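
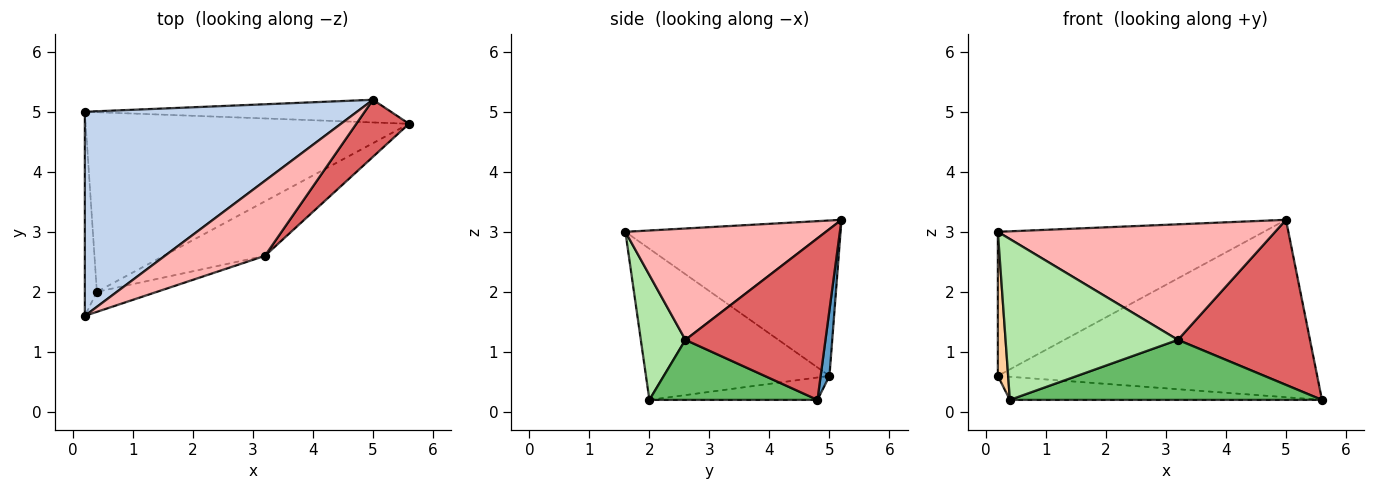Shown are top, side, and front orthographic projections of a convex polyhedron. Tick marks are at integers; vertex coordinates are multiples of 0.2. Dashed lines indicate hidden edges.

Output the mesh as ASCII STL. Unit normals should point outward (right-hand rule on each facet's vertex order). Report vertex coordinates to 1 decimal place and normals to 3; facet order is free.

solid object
 facet normal 0.027 0.992 -0.127
  outer loop
   vertex 5.0 5.2 3.2
   vertex 5.6 4.8 0.2
   vertex 0.2 5.0 0.6
  endloop
 endfacet
 facet normal -0.423 0.523 0.740
  outer loop
   vertex 5.0 5.2 3.2
   vertex 0.2 5.0 0.6
   vertex 0.2 1.6 3.0
  endloop
 endfacet
 facet normal -0.069 0.127 -0.989
  outer loop
   vertex 0.4 2.0 0.2
   vertex 0.2 5.0 0.6
   vertex 5.6 4.8 0.2
  endloop
 endfacet
 facet normal -0.995 -0.056 -0.079
  outer loop
   vertex 0.4 2.0 0.2
   vertex 0.2 1.6 3.0
   vertex 0.2 5.0 0.6
  endloop
 endfacet
 facet normal 0.370 -0.688 -0.624
  outer loop
   vertex 3.2 2.6 1.2
   vertex 0.4 2.0 0.2
   vertex 5.6 4.8 0.2
  endloop
 endfacet
 facet normal 0.249 -0.961 -0.120
  outer loop
   vertex 3.2 2.6 1.2
   vertex 0.2 1.6 3.0
   vertex 0.4 2.0 0.2
  endloop
 endfacet
 facet normal 0.708 -0.668 0.231
  outer loop
   vertex 3.2 2.6 1.2
   vertex 5.6 4.8 0.2
   vertex 5.0 5.2 3.2
  endloop
 endfacet
 facet normal 0.518 -0.717 0.466
  outer loop
   vertex 3.2 2.6 1.2
   vertex 5.0 5.2 3.2
   vertex 0.2 1.6 3.0
  endloop
 endfacet
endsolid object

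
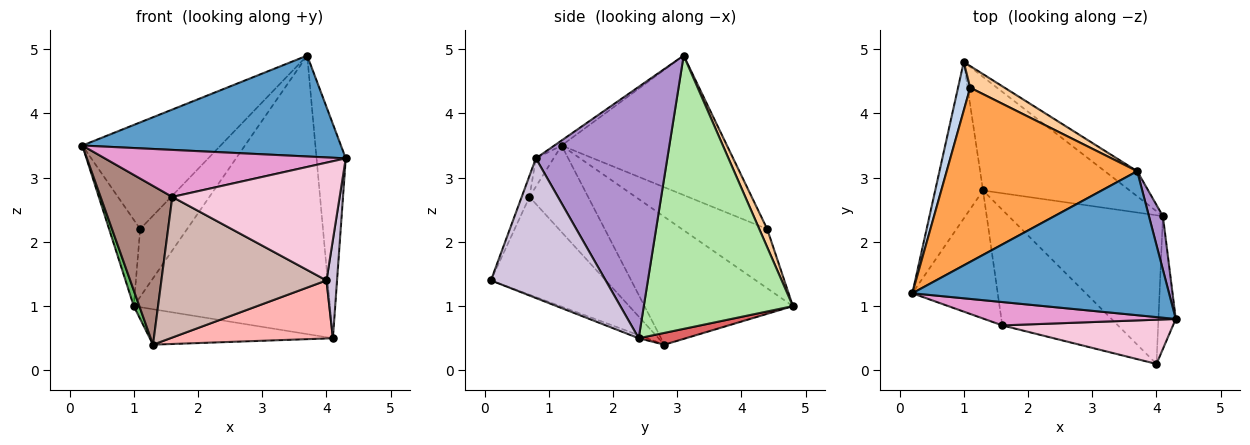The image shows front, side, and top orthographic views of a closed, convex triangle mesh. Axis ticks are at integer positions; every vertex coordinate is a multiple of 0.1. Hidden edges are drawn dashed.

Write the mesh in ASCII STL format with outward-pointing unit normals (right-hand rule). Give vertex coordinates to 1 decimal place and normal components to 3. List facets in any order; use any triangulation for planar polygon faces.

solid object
 facet normal -0.016 -0.574 0.819
  outer loop
   vertex 3.7 3.1 4.9
   vertex 0.2 1.2 3.5
   vertex 4.3 0.8 3.3
  endloop
 endfacet
 facet normal -0.923 0.336 0.189
  outer loop
   vertex 1.1 4.4 2.2
   vertex 1.0 4.8 1.0
   vertex 0.2 1.2 3.5
  endloop
 endfacet
 facet normal -0.530 0.443 0.723
  outer loop
   vertex 1.1 4.4 2.2
   vertex 0.2 1.2 3.5
   vertex 3.7 3.1 4.9
  endloop
 endfacet
 facet normal 0.158 0.941 0.300
  outer loop
   vertex 1.1 4.4 2.2
   vertex 3.7 3.1 4.9
   vertex 1.0 4.8 1.0
  endloop
 endfacet
 facet normal -0.936 -0.035 -0.350
  outer loop
   vertex 1.3 2.8 0.4
   vertex 0.2 1.2 3.5
   vertex 1.0 4.8 1.0
  endloop
 endfacet
 facet normal 0.603 0.794 -0.072
  outer loop
   vertex 4.1 2.4 0.5
   vertex 1.0 4.8 1.0
   vertex 3.7 3.1 4.9
  endloop
 endfacet
 facet normal 0.076 0.297 -0.952
  outer loop
   vertex 4.1 2.4 0.5
   vertex 1.3 2.8 0.4
   vertex 1.0 4.8 1.0
  endloop
 endfacet
 facet normal -0.019 -0.364 -0.931
  outer loop
   vertex 4.1 2.4 0.5
   vertex 4.0 0.1 1.4
   vertex 1.3 2.8 0.4
  endloop
 endfacet
 facet normal 0.975 0.217 0.054
  outer loop
   vertex 4.1 2.4 0.5
   vertex 3.7 3.1 4.9
   vertex 4.3 0.8 3.3
  endloop
 endfacet
 facet normal 0.988 -0.091 -0.123
  outer loop
   vertex 4.1 2.4 0.5
   vertex 4.3 0.8 3.3
   vertex 4.0 0.1 1.4
  endloop
 endfacet
 facet normal -0.537 -0.657 -0.529
  outer loop
   vertex 1.6 0.7 2.7
   vertex 0.2 1.2 3.5
   vertex 1.3 2.8 0.4
  endloop
 endfacet
 facet normal -0.473 -0.680 -0.560
  outer loop
   vertex 1.6 0.7 2.7
   vertex 1.3 2.8 0.4
   vertex 4.0 0.1 1.4
  endloop
 endfacet
 facet normal -0.066 -0.894 0.444
  outer loop
   vertex 1.6 0.7 2.7
   vertex 4.3 0.8 3.3
   vertex 0.2 1.2 3.5
  endloop
 endfacet
 facet normal -0.043 -0.935 0.351
  outer loop
   vertex 1.6 0.7 2.7
   vertex 4.0 0.1 1.4
   vertex 4.3 0.8 3.3
  endloop
 endfacet
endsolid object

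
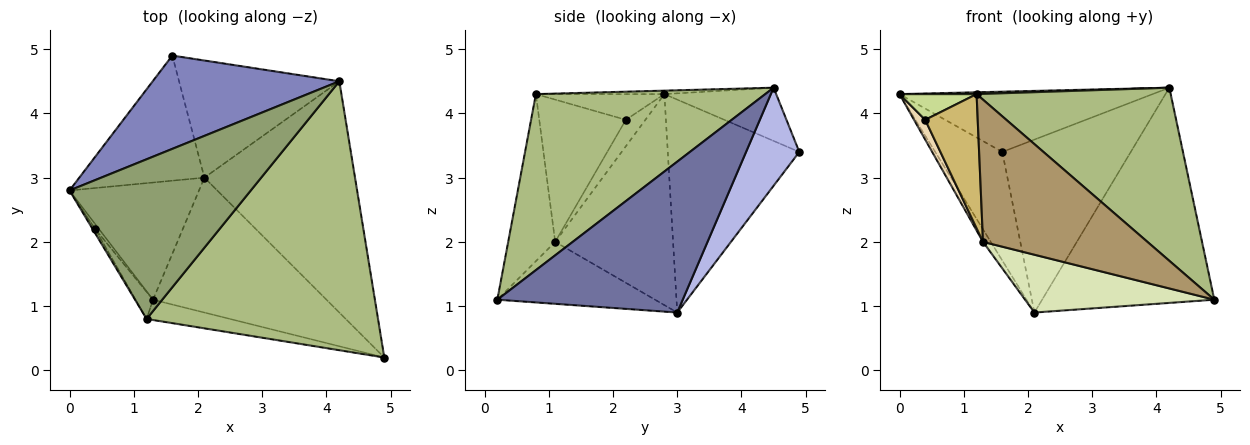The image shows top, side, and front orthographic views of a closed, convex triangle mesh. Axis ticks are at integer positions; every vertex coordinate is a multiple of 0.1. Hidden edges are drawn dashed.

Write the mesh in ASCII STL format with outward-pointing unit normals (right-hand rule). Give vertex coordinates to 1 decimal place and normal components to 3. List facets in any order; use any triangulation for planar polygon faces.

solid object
 facet normal 0.591 0.549 -0.590
  outer loop
   vertex 2.1 3.0 0.9
   vertex 4.2 4.5 4.4
   vertex 4.9 0.2 1.1
  endloop
 endfacet
 facet normal -0.233 0.528 0.817
  outer loop
   vertex 1.6 4.9 3.4
   vertex 0.0 2.8 4.3
   vertex 4.2 4.5 4.4
  endloop
 endfacet
 facet normal -0.789 0.403 -0.464
  outer loop
   vertex 1.6 4.9 3.4
   vertex 2.1 3.0 0.9
   vertex 0.0 2.8 4.3
  endloop
 endfacet
 facet normal 0.324 0.783 -0.530
  outer loop
   vertex 1.6 4.9 3.4
   vertex 4.2 4.5 4.4
   vertex 2.1 3.0 0.9
  endloop
 endfacet
 facet normal -0.019 -0.011 1.000
  outer loop
   vertex 1.2 0.8 4.3
   vertex 4.2 4.5 4.4
   vertex 0.0 2.8 4.3
  endloop
 endfacet
 facet normal 0.539 -0.456 0.708
  outer loop
   vertex 1.2 0.8 4.3
   vertex 4.9 0.2 1.1
   vertex 4.2 4.5 4.4
  endloop
 endfacet
 facet normal -0.854 -0.513 -0.085
  outer loop
   vertex 0.4 2.2 3.9
   vertex 1.2 0.8 4.3
   vertex 0.0 2.8 4.3
  endloop
 endfacet
 facet normal -0.312 -0.374 -0.873
  outer loop
   vertex 1.3 1.1 2.0
   vertex 2.1 3.0 0.9
   vertex 4.9 0.2 1.1
  endloop
 endfacet
 facet normal -0.272 -0.953 -0.136
  outer loop
   vertex 1.3 1.1 2.0
   vertex 4.9 0.2 1.1
   vertex 1.2 0.8 4.3
  endloop
 endfacet
 facet normal -0.850 -0.516 -0.104
  outer loop
   vertex 1.3 1.1 2.0
   vertex 1.2 0.8 4.3
   vertex 0.4 2.2 3.9
  endloop
 endfacet
 facet normal -0.851 0.056 -0.522
  outer loop
   vertex 1.3 1.1 2.0
   vertex 0.0 2.8 4.3
   vertex 2.1 3.0 0.9
  endloop
 endfacet
 facet normal -0.862 -0.492 -0.123
  outer loop
   vertex 1.3 1.1 2.0
   vertex 0.4 2.2 3.9
   vertex 0.0 2.8 4.3
  endloop
 endfacet
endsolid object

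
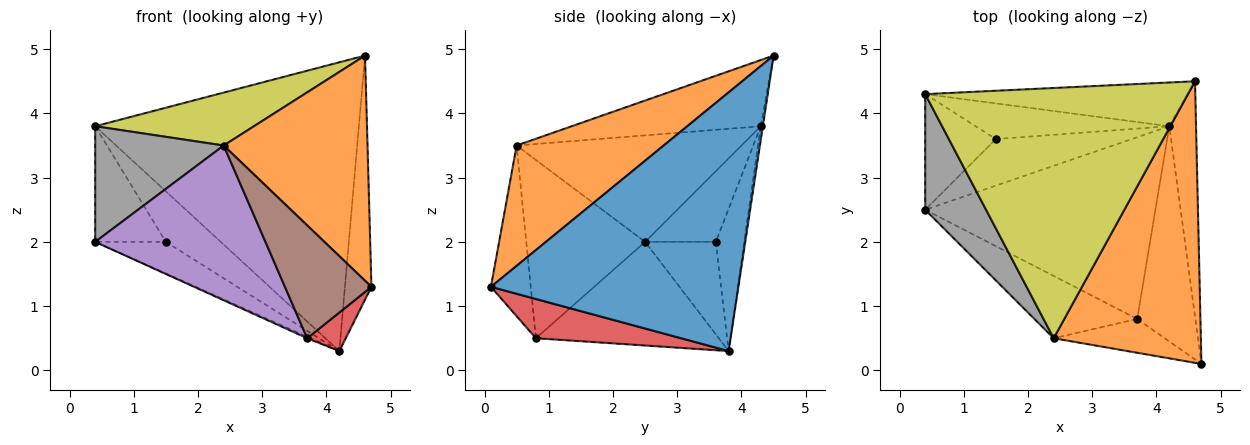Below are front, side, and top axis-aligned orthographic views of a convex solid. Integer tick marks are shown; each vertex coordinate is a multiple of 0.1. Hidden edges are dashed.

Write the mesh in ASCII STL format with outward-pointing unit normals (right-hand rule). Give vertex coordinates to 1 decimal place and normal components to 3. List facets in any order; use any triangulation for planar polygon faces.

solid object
 facet normal 0.989 0.106 -0.102
  outer loop
   vertex 4.2 3.8 0.3
   vertex 4.6 4.5 4.9
   vertex 4.7 0.1 1.3
  endloop
 endfacet
 facet normal 0.538 -0.526 0.658
  outer loop
   vertex 2.4 0.5 3.5
   vertex 4.7 0.1 1.3
   vertex 4.6 4.5 4.9
  endloop
 endfacet
 facet normal -0.411 0.008 -0.912
  outer loop
   vertex 3.7 0.8 0.5
   vertex 0.4 2.5 2.0
   vertex 4.2 3.8 0.3
  endloop
 endfacet
 facet normal 0.553 -0.147 -0.820
  outer loop
   vertex 3.7 0.8 0.5
   vertex 4.2 3.8 0.3
   vertex 4.7 0.1 1.3
  endloop
 endfacet
 facet normal -0.544 -0.779 -0.313
  outer loop
   vertex 3.7 0.8 0.5
   vertex 2.4 0.5 3.5
   vertex 0.4 2.5 2.0
  endloop
 endfacet
 facet normal -0.404 -0.876 -0.263
  outer loop
   vertex 3.7 0.8 0.5
   vertex 4.7 0.1 1.3
   vertex 2.4 0.5 3.5
  endloop
 endfacet
 facet normal -0.490 0.490 -0.721
  outer loop
   vertex 1.5 3.6 2.0
   vertex 4.2 3.8 0.3
   vertex 0.4 2.5 2.0
  endloop
 endfacet
 facet normal -0.778 -0.444 0.444
  outer loop
   vertex 0.4 4.3 3.8
   vertex 0.4 2.5 2.0
   vertex 2.4 0.5 3.5
  endloop
 endfacet
 facet normal -0.239 -0.201 0.950
  outer loop
   vertex 0.4 4.3 3.8
   vertex 2.4 0.5 3.5
   vertex 4.6 4.5 4.9
  endloop
 endfacet
 facet normal -0.577 0.577 -0.577
  outer loop
   vertex 0.4 4.3 3.8
   vertex 1.5 3.6 2.0
   vertex 0.4 2.5 2.0
  endloop
 endfacet
 facet normal -0.008 0.989 -0.150
  outer loop
   vertex 0.4 4.3 3.8
   vertex 4.6 4.5 4.9
   vertex 4.2 3.8 0.3
  endloop
 endfacet
 facet normal -0.390 0.752 -0.531
  outer loop
   vertex 0.4 4.3 3.8
   vertex 4.2 3.8 0.3
   vertex 1.5 3.6 2.0
  endloop
 endfacet
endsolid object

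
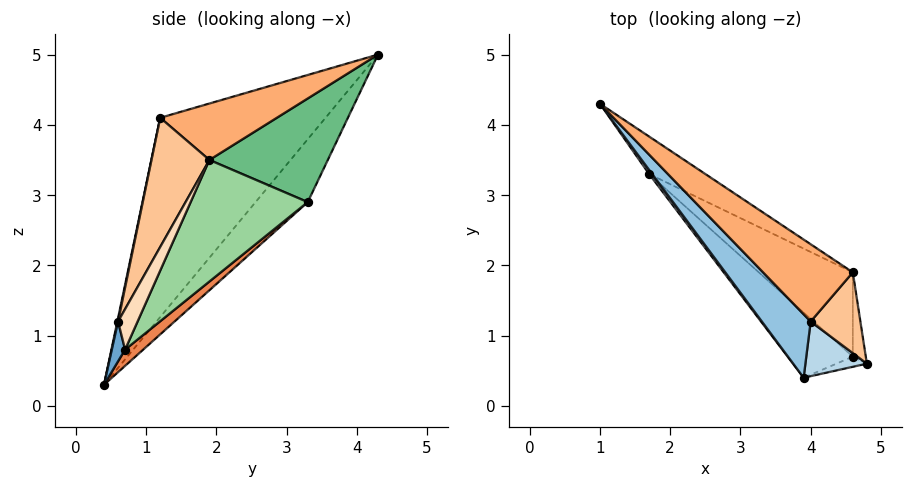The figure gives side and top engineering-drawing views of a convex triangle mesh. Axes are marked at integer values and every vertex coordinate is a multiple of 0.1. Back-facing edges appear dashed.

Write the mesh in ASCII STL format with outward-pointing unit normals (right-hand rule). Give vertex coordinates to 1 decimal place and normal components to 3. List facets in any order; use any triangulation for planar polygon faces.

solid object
 facet normal 0.608 -0.644 -0.465
  outer loop
   vertex 4.6 0.7 0.8
   vertex 4.8 0.6 1.2
   vertex 3.9 0.4 0.3
  endloop
 endfacet
 facet normal -0.684 -0.710 0.168
  outer loop
   vertex 4.0 1.2 4.1
   vertex 1.0 4.3 5.0
   vertex 3.9 0.4 0.3
  endloop
 endfacet
 facet normal 0.012 -0.979 0.206
  outer loop
   vertex 4.0 1.2 4.1
   vertex 3.9 0.4 0.3
   vertex 4.8 0.6 1.2
  endloop
 endfacet
 facet normal -0.779 -0.625 0.038
  outer loop
   vertex 1.7 3.3 2.9
   vertex 3.9 0.4 0.3
   vertex 1.0 4.3 5.0
  endloop
 endfacet
 facet normal 0.166 0.725 -0.668
  outer loop
   vertex 1.7 3.3 2.9
   vertex 4.6 0.7 0.8
   vertex 3.9 0.4 0.3
  endloop
 endfacet
 facet normal 0.514 0.260 0.817
  outer loop
   vertex 4.6 1.9 3.5
   vertex 1.0 4.3 5.0
   vertex 4.0 1.2 4.1
  endloop
 endfacet
 facet normal 0.837 -0.441 0.322
  outer loop
   vertex 4.6 1.9 3.5
   vertex 4.0 1.2 4.1
   vertex 4.8 0.6 1.2
  endloop
 endfacet
 facet normal 0.785 0.566 -0.251
  outer loop
   vertex 4.6 1.9 3.5
   vertex 4.8 0.6 1.2
   vertex 4.6 0.7 0.8
  endloop
 endfacet
 facet normal 0.462 0.850 -0.251
  outer loop
   vertex 4.6 1.9 3.5
   vertex 1.7 3.3 2.9
   vertex 1.0 4.3 5.0
  endloop
 endfacet
 facet normal 0.465 0.809 -0.360
  outer loop
   vertex 4.6 1.9 3.5
   vertex 4.6 0.7 0.8
   vertex 1.7 3.3 2.9
  endloop
 endfacet
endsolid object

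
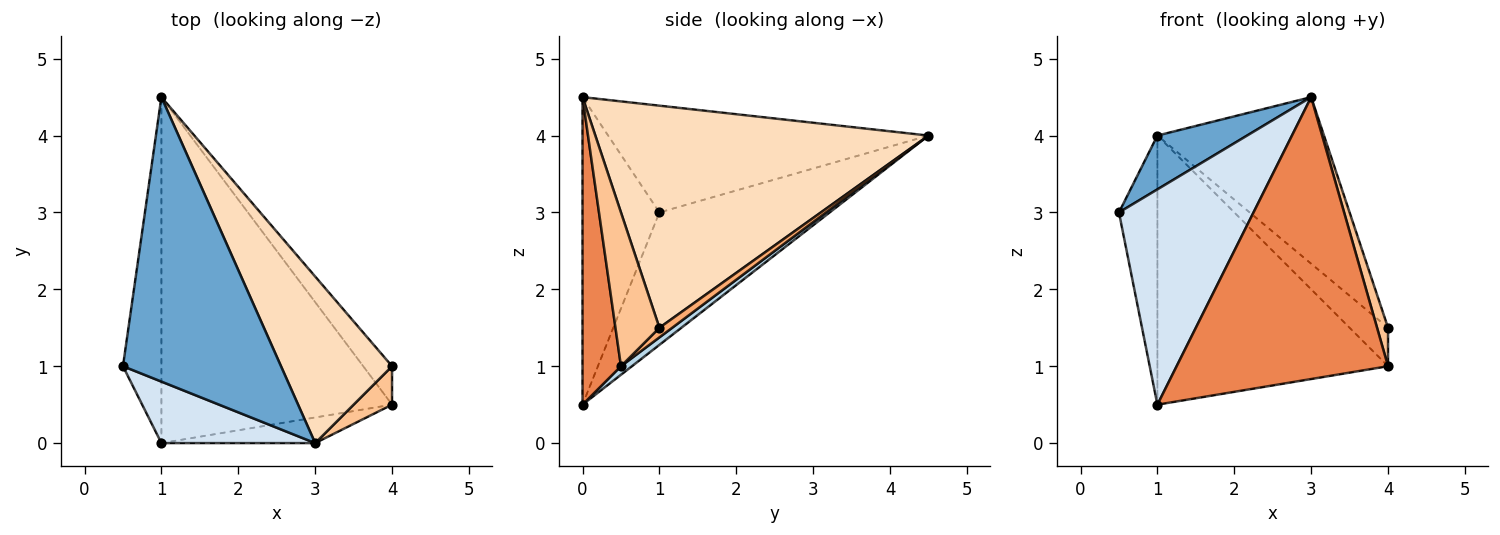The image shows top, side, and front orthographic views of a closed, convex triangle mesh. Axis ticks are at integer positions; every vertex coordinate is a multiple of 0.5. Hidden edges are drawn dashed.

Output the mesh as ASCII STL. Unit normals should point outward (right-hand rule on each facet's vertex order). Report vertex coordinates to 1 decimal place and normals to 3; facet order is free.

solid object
 facet normal -0.553 -0.155 0.819
  outer loop
   vertex 3.0 0.0 4.5
   vertex 1.0 4.5 4.0
   vertex 0.5 1.0 3.0
  endloop
 endfacet
 facet normal -0.939 0.212 -0.272
  outer loop
   vertex 1.0 0.0 0.5
   vertex 0.5 1.0 3.0
   vertex 1.0 4.5 4.0
  endloop
 endfacet
 facet normal 0.029 0.614 -0.789
  outer loop
   vertex 1.0 0.0 0.5
   vertex 1.0 4.5 4.0
   vertex 4.0 0.5 1.0
  endloop
 endfacet
 facet normal -0.482 -0.843 0.241
  outer loop
   vertex 1.0 0.0 0.5
   vertex 3.0 0.0 4.5
   vertex 0.5 1.0 3.0
  endloop
 endfacet
 facet normal 0.178 -0.980 -0.089
  outer loop
   vertex 1.0 0.0 0.5
   vertex 4.0 0.5 1.0
   vertex 3.0 0.0 4.5
  endloop
 endfacet
 facet normal 0.229 0.688 -0.688
  outer loop
   vertex 4.0 1.0 1.5
   vertex 4.0 0.5 1.0
   vertex 1.0 4.5 4.0
  endloop
 endfacet
 facet normal 0.943 -0.236 0.236
  outer loop
   vertex 4.0 1.0 1.5
   vertex 3.0 0.0 4.5
   vertex 4.0 0.5 1.0
  endloop
 endfacet
 facet normal 0.816 0.408 0.408
  outer loop
   vertex 4.0 1.0 1.5
   vertex 1.0 4.5 4.0
   vertex 3.0 0.0 4.5
  endloop
 endfacet
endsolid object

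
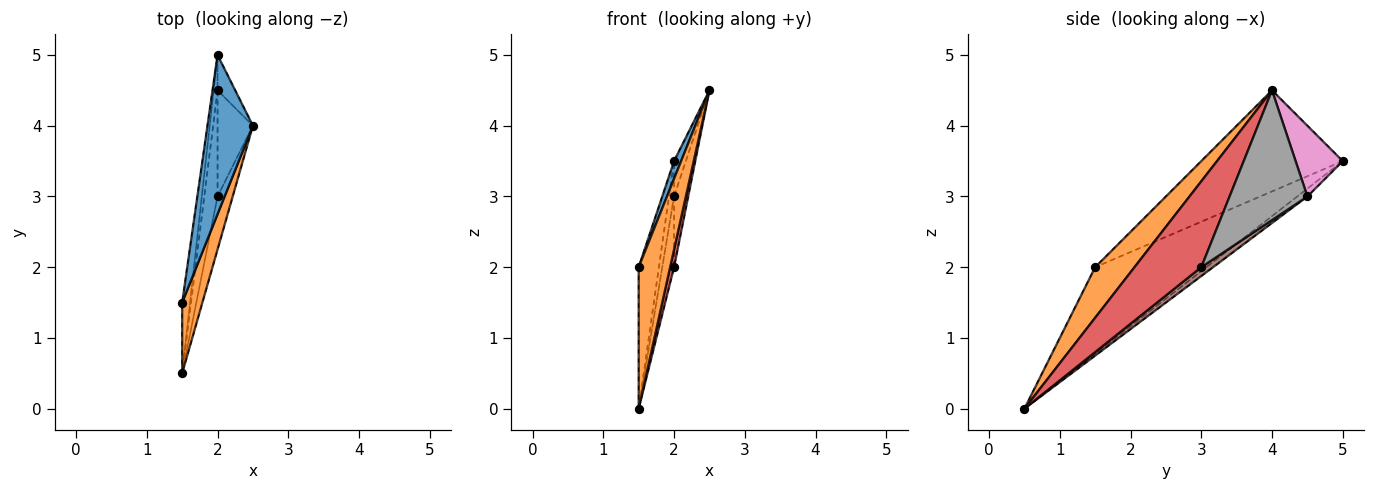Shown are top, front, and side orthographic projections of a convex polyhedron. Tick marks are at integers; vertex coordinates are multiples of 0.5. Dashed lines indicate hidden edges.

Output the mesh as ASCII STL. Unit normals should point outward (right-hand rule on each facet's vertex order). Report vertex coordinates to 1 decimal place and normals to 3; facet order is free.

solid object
 facet normal -0.911 -0.046 0.410
  outer loop
   vertex 2.0 5.0 3.5
   vertex 1.5 1.5 2.0
   vertex 2.5 4.0 4.5
  endloop
 endfacet
 facet normal 0.745 -0.596 0.298
  outer loop
   vertex 1.5 0.5 0.0
   vertex 2.5 4.0 4.5
   vertex 1.5 1.5 2.0
  endloop
 endfacet
 facet normal -0.980 0.178 -0.089
  outer loop
   vertex 1.5 0.5 0.0
   vertex 1.5 1.5 2.0
   vertex 2.0 5.0 3.5
  endloop
 endfacet
 facet normal 0.983 -0.058 -0.173
  outer loop
   vertex 2.0 3.0 2.0
   vertex 2.5 4.0 4.5
   vertex 1.5 0.5 0.0
  endloop
 endfacet
 facet normal -0.816 0.408 -0.408
  outer loop
   vertex 2.0 4.5 3.0
   vertex 1.5 0.5 0.0
   vertex 2.0 5.0 3.5
  endloop
 endfacet
 facet normal 0.485 0.485 -0.728
  outer loop
   vertex 2.0 4.5 3.0
   vertex 2.0 3.0 2.0
   vertex 1.5 0.5 0.0
  endloop
 endfacet
 facet normal 0.943 0.236 -0.236
  outer loop
   vertex 2.0 4.5 3.0
   vertex 2.0 5.0 3.5
   vertex 2.5 4.0 4.5
  endloop
 endfacet
 facet normal 0.950 0.173 -0.259
  outer loop
   vertex 2.0 4.5 3.0
   vertex 2.5 4.0 4.5
   vertex 2.0 3.0 2.0
  endloop
 endfacet
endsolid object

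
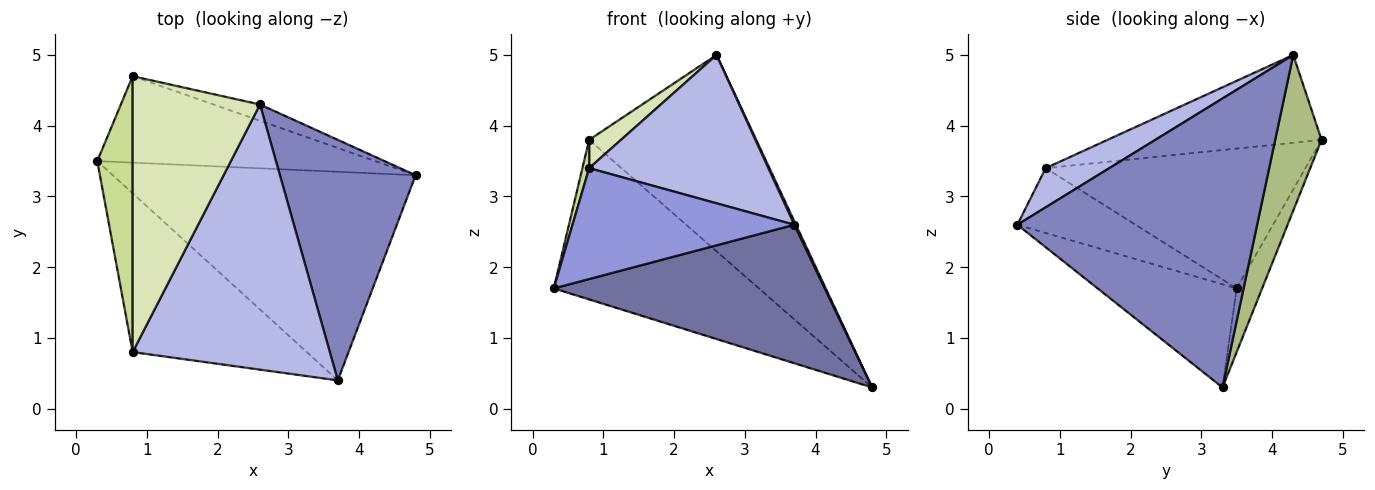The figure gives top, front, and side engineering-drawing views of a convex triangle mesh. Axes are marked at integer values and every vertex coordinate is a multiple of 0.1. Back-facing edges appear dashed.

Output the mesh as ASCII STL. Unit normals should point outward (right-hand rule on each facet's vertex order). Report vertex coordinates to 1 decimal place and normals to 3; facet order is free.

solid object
 facet normal -0.273 -0.532 -0.801
  outer loop
   vertex 3.7 0.4 2.6
   vertex 0.3 3.5 1.7
   vertex 4.8 3.3 0.3
  endloop
 endfacet
 facet normal 0.905 -0.006 0.425
  outer loop
   vertex 2.6 4.3 5.0
   vertex 3.7 0.4 2.6
   vertex 4.8 3.3 0.3
  endloop
 endfacet
 facet normal -0.292 -0.548 -0.784
  outer loop
   vertex 0.8 0.8 3.4
   vertex 0.3 3.5 1.7
   vertex 3.7 0.4 2.6
  endloop
 endfacet
 facet normal 0.171 -0.481 0.860
  outer loop
   vertex 0.8 0.8 3.4
   vertex 3.7 0.4 2.6
   vertex 2.6 4.3 5.0
  endloop
 endfacet
 facet normal -0.108 0.874 -0.474
  outer loop
   vertex 0.8 4.7 3.8
   vertex 4.8 3.3 0.3
   vertex 0.3 3.5 1.7
  endloop
 endfacet
 facet normal 0.267 0.961 -0.080
  outer loop
   vertex 0.8 4.7 3.8
   vertex 2.6 4.3 5.0
   vertex 4.8 3.3 0.3
  endloop
 endfacet
 facet normal -0.969 -0.025 0.245
  outer loop
   vertex 0.8 4.7 3.8
   vertex 0.3 3.5 1.7
   vertex 0.8 0.8 3.4
  endloop
 endfacet
 facet normal -0.566 -0.084 0.820
  outer loop
   vertex 0.8 4.7 3.8
   vertex 0.8 0.8 3.4
   vertex 2.6 4.3 5.0
  endloop
 endfacet
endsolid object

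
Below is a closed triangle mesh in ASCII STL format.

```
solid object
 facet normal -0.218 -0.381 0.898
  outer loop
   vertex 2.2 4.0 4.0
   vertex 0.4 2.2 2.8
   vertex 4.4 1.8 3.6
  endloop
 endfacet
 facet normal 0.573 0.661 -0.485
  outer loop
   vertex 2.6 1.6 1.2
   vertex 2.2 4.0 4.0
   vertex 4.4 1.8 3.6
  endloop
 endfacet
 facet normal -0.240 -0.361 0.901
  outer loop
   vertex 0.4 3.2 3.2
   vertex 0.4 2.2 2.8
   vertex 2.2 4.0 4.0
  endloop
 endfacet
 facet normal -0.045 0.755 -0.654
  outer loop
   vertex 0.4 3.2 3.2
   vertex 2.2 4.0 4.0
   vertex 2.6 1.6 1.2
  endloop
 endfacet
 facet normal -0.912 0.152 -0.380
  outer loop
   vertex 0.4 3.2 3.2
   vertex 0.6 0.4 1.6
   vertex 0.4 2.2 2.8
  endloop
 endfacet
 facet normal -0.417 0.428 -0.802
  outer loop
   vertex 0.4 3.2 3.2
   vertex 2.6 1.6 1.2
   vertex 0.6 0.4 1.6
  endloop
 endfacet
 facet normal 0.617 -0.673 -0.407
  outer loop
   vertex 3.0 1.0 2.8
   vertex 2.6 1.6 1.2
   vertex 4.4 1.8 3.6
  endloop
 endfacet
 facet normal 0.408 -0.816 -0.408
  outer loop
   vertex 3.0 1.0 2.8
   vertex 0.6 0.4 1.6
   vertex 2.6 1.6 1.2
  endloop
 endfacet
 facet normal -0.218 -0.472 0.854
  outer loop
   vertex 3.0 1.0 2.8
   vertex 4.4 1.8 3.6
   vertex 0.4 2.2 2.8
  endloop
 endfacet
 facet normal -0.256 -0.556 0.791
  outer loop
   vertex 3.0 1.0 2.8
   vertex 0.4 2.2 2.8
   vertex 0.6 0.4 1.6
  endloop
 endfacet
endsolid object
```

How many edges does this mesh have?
15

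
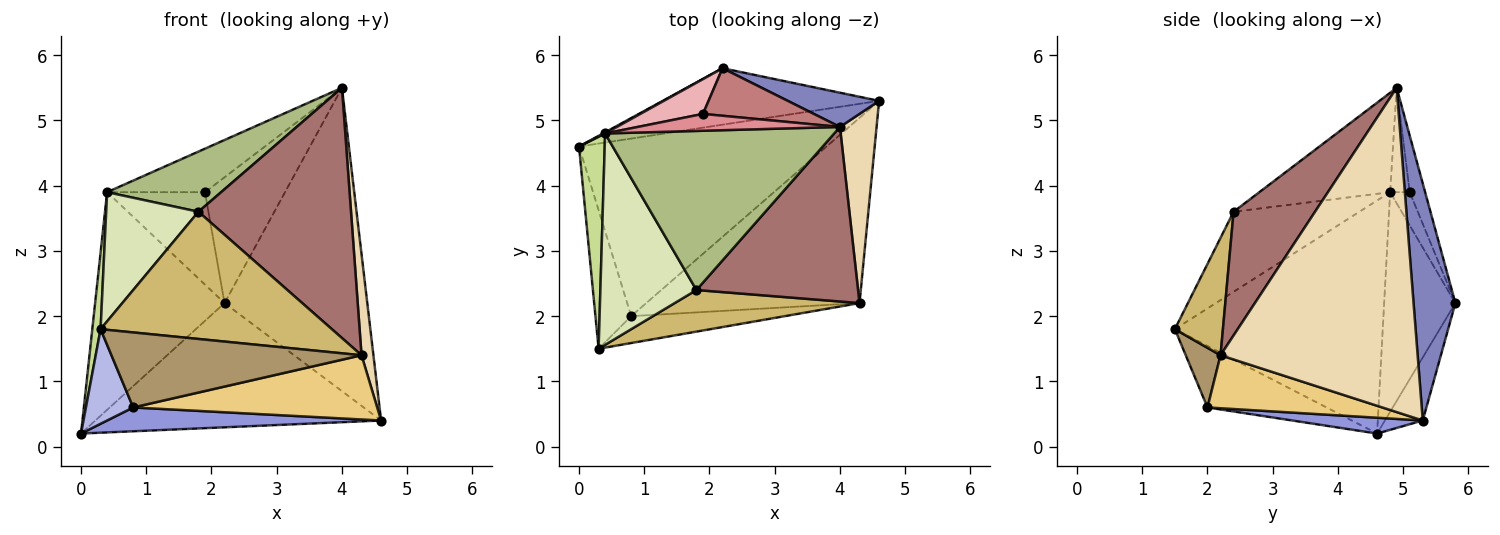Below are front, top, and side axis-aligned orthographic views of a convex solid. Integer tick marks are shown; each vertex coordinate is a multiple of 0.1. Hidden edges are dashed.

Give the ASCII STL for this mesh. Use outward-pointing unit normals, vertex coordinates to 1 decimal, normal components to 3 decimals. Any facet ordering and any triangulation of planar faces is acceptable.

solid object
 facet normal -0.120 0.904 -0.411
  outer loop
   vertex 2.2 5.8 2.2
   vertex 4.6 5.3 0.4
   vertex 0.0 4.6 0.2
  endloop
 endfacet
 facet normal 0.280 0.954 0.108
  outer loop
   vertex 2.2 5.8 2.2
   vertex 4.0 4.9 5.5
   vertex 4.6 5.3 0.4
  endloop
 endfacet
 facet normal 0.063 -0.133 -0.989
  outer loop
   vertex 0.8 2.0 0.6
   vertex 0.0 4.6 0.2
   vertex 4.6 5.3 0.4
  endloop
 endfacet
 facet normal -0.817 -0.325 -0.476
  outer loop
   vertex 0.8 2.0 0.6
   vertex 0.3 1.5 1.8
   vertex 0.0 4.6 0.2
  endloop
 endfacet
 facet normal -0.482 0.876 0.005
  outer loop
   vertex 0.4 4.8 3.9
   vertex 2.2 5.8 2.2
   vertex 0.0 4.6 0.2
  endloop
 endfacet
 facet normal -0.376 -0.328 0.867
  outer loop
   vertex 0.4 4.8 3.9
   vertex 1.8 2.4 3.6
   vertex 4.0 4.9 5.5
  endloop
 endfacet
 facet normal -0.993 -0.040 0.110
  outer loop
   vertex 0.4 4.8 3.9
   vertex 0.0 4.6 0.2
   vertex 0.3 1.5 1.8
  endloop
 endfacet
 facet normal -0.580 -0.425 0.695
  outer loop
   vertex 0.4 4.8 3.9
   vertex 0.3 1.5 1.8
   vertex 1.8 2.4 3.6
  endloop
 endfacet
 facet normal 0.130 -0.933 -0.335
  outer loop
   vertex 4.3 2.2 1.4
   vertex 0.3 1.5 1.8
   vertex 0.8 2.0 0.6
  endloop
 endfacet
 facet normal 0.194 -0.932 0.305
  outer loop
   vertex 4.3 2.2 1.4
   vertex 1.8 2.4 3.6
   vertex 0.3 1.5 1.8
  endloop
 endfacet
 facet normal 0.228 -0.319 -0.920
  outer loop
   vertex 4.3 2.2 1.4
   vertex 0.8 2.0 0.6
   vertex 4.6 5.3 0.4
  endloop
 endfacet
 facet normal 0.992 -0.060 0.112
  outer loop
   vertex 4.3 2.2 1.4
   vertex 4.6 5.3 0.4
   vertex 4.0 4.9 5.5
  endloop
 endfacet
 facet normal 0.401 -0.751 0.524
  outer loop
   vertex 4.3 2.2 1.4
   vertex 4.0 4.9 5.5
   vertex 1.8 2.4 3.6
  endloop
 endfacet
 facet normal -0.177 0.921 0.348
  outer loop
   vertex 1.9 5.1 3.9
   vertex 4.0 4.9 5.5
   vertex 2.2 5.8 2.2
  endloop
 endfacet
 facet normal -0.183 0.917 0.355
  outer loop
   vertex 1.9 5.1 3.9
   vertex 0.4 4.8 3.9
   vertex 4.0 4.9 5.5
  endloop
 endfacet
 facet normal -0.184 0.920 0.346
  outer loop
   vertex 1.9 5.1 3.9
   vertex 2.2 5.8 2.2
   vertex 0.4 4.8 3.9
  endloop
 endfacet
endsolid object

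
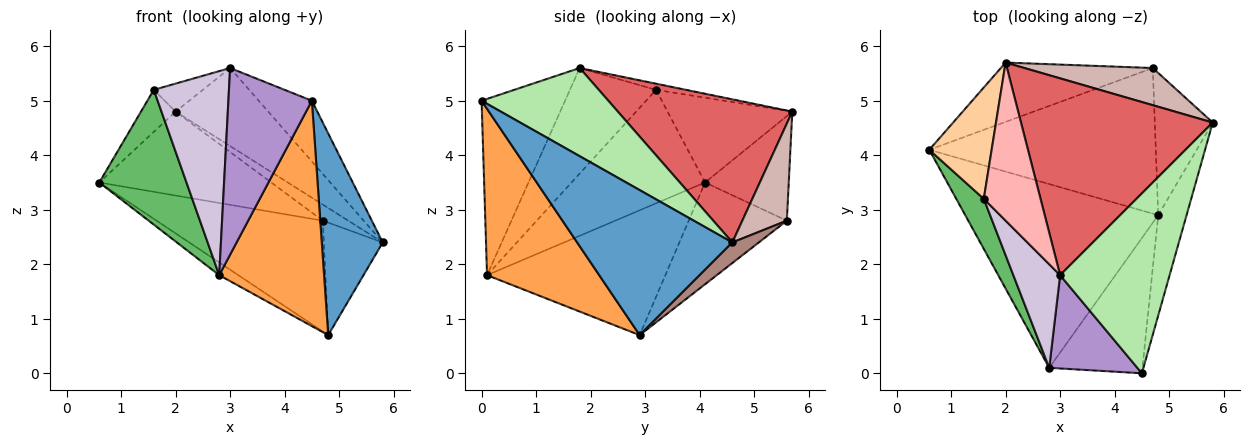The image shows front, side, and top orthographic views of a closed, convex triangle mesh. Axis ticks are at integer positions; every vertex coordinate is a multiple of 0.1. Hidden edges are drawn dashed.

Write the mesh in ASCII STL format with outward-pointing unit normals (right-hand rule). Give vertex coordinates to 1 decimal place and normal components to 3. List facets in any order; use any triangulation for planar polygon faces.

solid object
 facet normal 0.916 -0.360 -0.179
  outer loop
   vertex 4.8 2.9 0.7
   vertex 5.8 4.6 2.4
   vertex 4.5 0.0 5.0
  endloop
 endfacet
 facet normal -0.542 0.058 -0.838
  outer loop
   vertex 2.8 0.1 1.8
   vertex 0.6 4.1 3.5
   vertex 4.8 2.9 0.7
  endloop
 endfacet
 facet normal 0.676 -0.632 -0.379
  outer loop
   vertex 2.8 0.1 1.8
   vertex 4.8 2.9 0.7
   vertex 4.5 0.0 5.0
  endloop
 endfacet
 facet normal -0.786 0.218 0.578
  outer loop
   vertex 1.6 3.2 5.2
   vertex 2.0 5.7 4.8
   vertex 0.6 4.1 3.5
  endloop
 endfacet
 facet normal -0.821 -0.536 0.199
  outer loop
   vertex 1.6 3.2 5.2
   vertex 0.6 4.1 3.5
   vertex 2.8 0.1 1.8
  endloop
 endfacet
 facet normal 0.607 0.254 0.753
  outer loop
   vertex 3.0 1.8 5.6
   vertex 4.5 0.0 5.0
   vertex 5.8 4.6 2.4
  endloop
 endfacet
 facet normal 0.570 0.303 0.764
  outer loop
   vertex 3.0 1.8 5.6
   vertex 5.8 4.6 2.4
   vertex 2.0 5.7 4.8
  endloop
 endfacet
 facet normal -0.106 0.174 0.979
  outer loop
   vertex 3.0 1.8 5.6
   vertex 2.0 5.7 4.8
   vertex 1.6 3.2 5.2
  endloop
 endfacet
 facet normal -0.667 -0.667 0.333
  outer loop
   vertex 3.0 1.8 5.6
   vertex 2.8 0.1 1.8
   vertex 4.5 0.0 5.0
  endloop
 endfacet
 facet normal -0.714 -0.624 0.317
  outer loop
   vertex 3.0 1.8 5.6
   vertex 1.6 3.2 5.2
   vertex 2.8 0.1 1.8
  endloop
 endfacet
 facet normal 0.269 0.598 -0.756
  outer loop
   vertex 4.7 5.6 2.8
   vertex 5.8 4.6 2.4
   vertex 4.8 2.9 0.7
  endloop
 endfacet
 facet normal 0.570 0.326 0.754
  outer loop
   vertex 4.7 5.6 2.8
   vertex 2.0 5.7 4.8
   vertex 5.8 4.6 2.4
  endloop
 endfacet
 facet normal -0.337 0.570 -0.749
  outer loop
   vertex 4.7 5.6 2.8
   vertex 4.8 2.9 0.7
   vertex 0.6 4.1 3.5
  endloop
 endfacet
 facet normal -0.369 0.759 -0.536
  outer loop
   vertex 4.7 5.6 2.8
   vertex 0.6 4.1 3.5
   vertex 2.0 5.7 4.8
  endloop
 endfacet
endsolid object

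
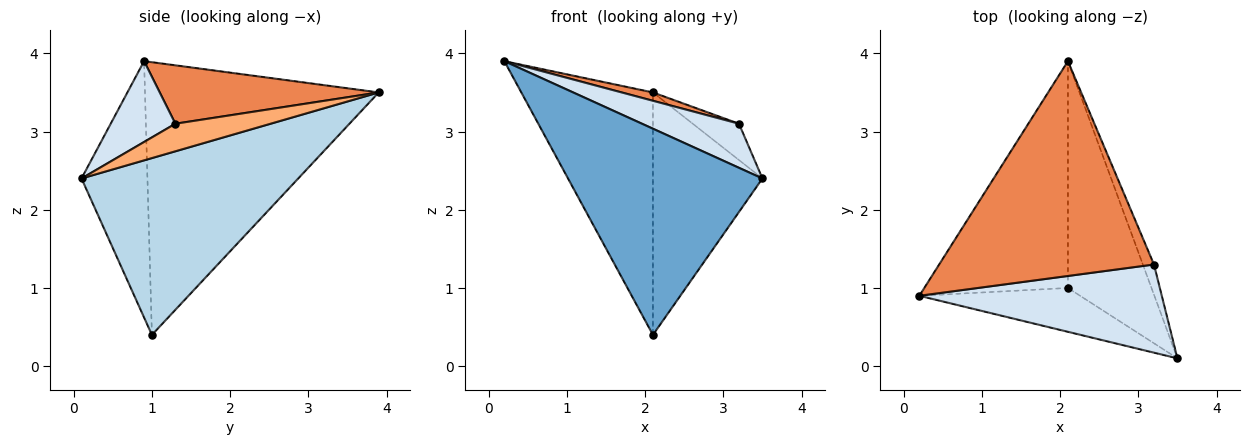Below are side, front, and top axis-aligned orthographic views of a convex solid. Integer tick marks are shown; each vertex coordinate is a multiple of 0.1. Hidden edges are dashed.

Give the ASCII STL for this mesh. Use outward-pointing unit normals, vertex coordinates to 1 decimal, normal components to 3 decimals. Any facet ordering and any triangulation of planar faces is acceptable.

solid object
 facet normal -0.315 -0.928 -0.197
  outer loop
   vertex 2.1 1.0 0.4
   vertex 3.5 0.1 2.4
   vertex 0.2 0.9 3.9
  endloop
 endfacet
 facet normal -0.792 0.446 -0.417
  outer loop
   vertex 2.1 1.0 0.4
   vertex 0.2 0.9 3.9
   vertex 2.1 3.9 3.5
  endloop
 endfacet
 facet normal 0.822 0.415 -0.389
  outer loop
   vertex 2.1 1.0 0.4
   vertex 2.1 3.9 3.5
   vertex 3.5 0.1 2.4
  endloop
 endfacet
 facet normal 0.286 -0.429 0.857
  outer loop
   vertex 3.2 1.3 3.1
   vertex 0.2 0.9 3.9
   vertex 3.5 0.1 2.4
  endloop
 endfacet
 facet normal 0.262 -0.037 0.964
  outer loop
   vertex 3.2 1.3 3.1
   vertex 2.1 3.9 3.5
   vertex 0.2 0.9 3.9
  endloop
 endfacet
 facet normal 0.846 0.410 -0.341
  outer loop
   vertex 3.2 1.3 3.1
   vertex 3.5 0.1 2.4
   vertex 2.1 3.9 3.5
  endloop
 endfacet
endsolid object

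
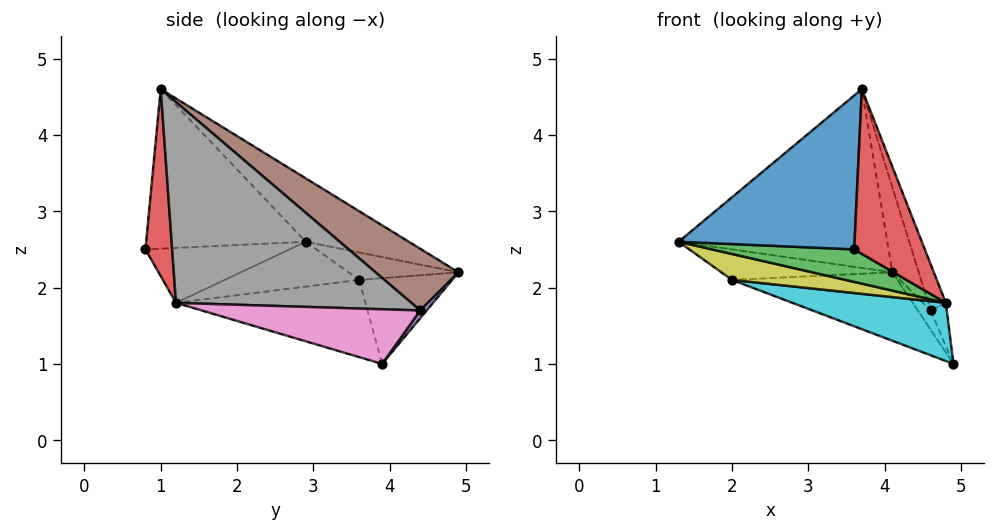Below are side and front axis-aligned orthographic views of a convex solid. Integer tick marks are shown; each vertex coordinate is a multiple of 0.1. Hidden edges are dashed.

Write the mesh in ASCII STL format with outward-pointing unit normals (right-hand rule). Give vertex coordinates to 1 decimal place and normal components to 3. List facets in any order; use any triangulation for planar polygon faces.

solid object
 facet normal -0.668 -0.737 0.102
  outer loop
   vertex 3.7 1.0 4.6
   vertex 1.3 2.9 2.6
   vertex 3.6 0.8 2.5
  endloop
 endfacet
 facet normal -0.259 0.525 0.810
  outer loop
   vertex 4.1 4.9 2.2
   vertex 1.3 2.9 2.6
   vertex 3.7 1.0 4.6
  endloop
 endfacet
 facet normal -0.374 -0.369 -0.851
  outer loop
   vertex 4.8 1.2 1.8
   vertex 3.6 0.8 2.5
   vertex 1.3 2.9 2.6
  endloop
 endfacet
 facet normal 0.353 -0.933 0.072
  outer loop
   vertex 4.8 1.2 1.8
   vertex 3.7 1.0 4.6
   vertex 3.6 0.8 2.5
  endloop
 endfacet
 facet normal 0.408 0.816 -0.408
  outer loop
   vertex 4.6 4.4 1.7
   vertex 4.9 3.9 1.0
   vertex 4.1 4.9 2.2
  endloop
 endfacet
 facet normal 0.799 0.254 0.545
  outer loop
   vertex 4.6 4.4 1.7
   vertex 4.1 4.9 2.2
   vertex 3.7 1.0 4.6
  endloop
 endfacet
 facet normal 0.934 0.069 0.351
  outer loop
   vertex 4.6 4.4 1.7
   vertex 4.8 1.2 1.8
   vertex 4.9 3.9 1.0
  endloop
 endfacet
 facet normal 0.927 0.069 0.369
  outer loop
   vertex 4.6 4.4 1.7
   vertex 3.7 1.0 4.6
   vertex 4.8 1.2 1.8
  endloop
 endfacet
 facet normal -0.346 -0.292 -0.892
  outer loop
   vertex 2.0 3.6 2.1
   vertex 4.8 1.2 1.8
   vertex 1.3 2.9 2.6
  endloop
 endfacet
 facet normal -0.319 -0.258 -0.912
  outer loop
   vertex 2.0 3.6 2.1
   vertex 4.9 3.9 1.0
   vertex 4.8 1.2 1.8
  endloop
 endfacet
 facet normal -0.498 0.775 0.388
  outer loop
   vertex 2.0 3.6 2.1
   vertex 1.3 2.9 2.6
   vertex 4.1 4.9 2.2
  endloop
 endfacet
 facet normal -0.337 0.600 -0.725
  outer loop
   vertex 2.0 3.6 2.1
   vertex 4.1 4.9 2.2
   vertex 4.9 3.9 1.0
  endloop
 endfacet
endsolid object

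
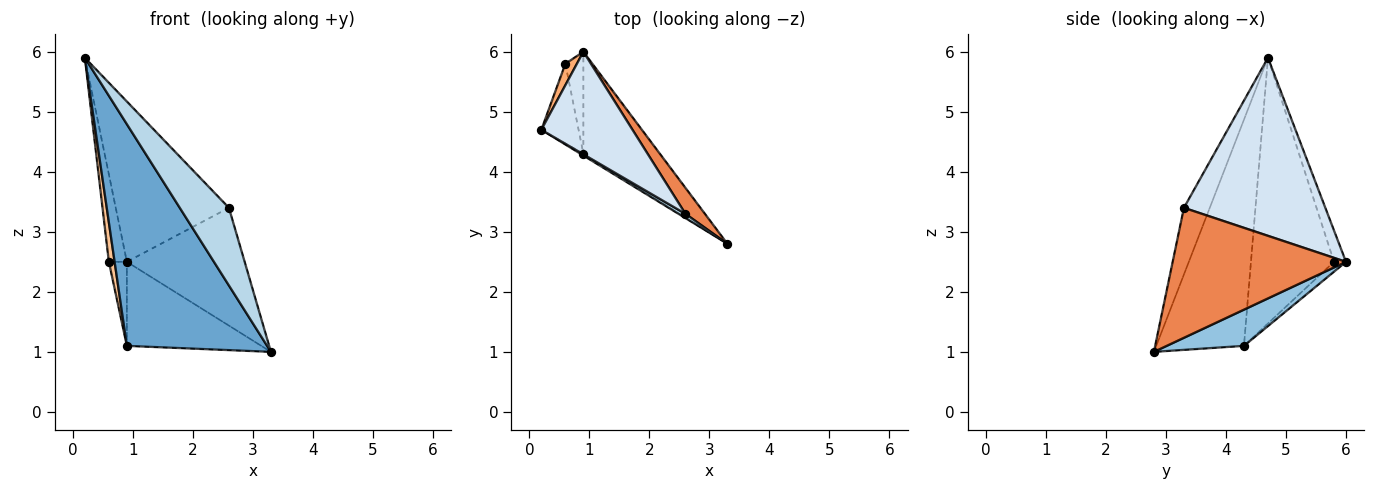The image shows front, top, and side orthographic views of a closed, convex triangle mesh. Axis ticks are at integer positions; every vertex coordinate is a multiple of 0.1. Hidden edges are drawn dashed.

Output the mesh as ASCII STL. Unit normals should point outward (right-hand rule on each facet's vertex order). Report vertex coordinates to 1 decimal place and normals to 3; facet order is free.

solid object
 facet normal -0.530 -0.848 -0.007
  outer loop
   vertex 0.9 4.3 1.1
   vertex 3.3 2.8 1.0
   vertex 0.2 4.7 5.9
  endloop
 endfacet
 facet normal 0.343 0.597 -0.725
  outer loop
   vertex 0.9 4.3 1.1
   vertex 0.9 6.0 2.5
   vertex 3.3 2.8 1.0
  endloop
 endfacet
 facet normal -0.465 -0.884 0.048
  outer loop
   vertex 2.6 3.3 3.4
   vertex 0.2 4.7 5.9
   vertex 3.3 2.8 1.0
  endloop
 endfacet
 facet normal 0.725 0.580 0.371
  outer loop
   vertex 2.6 3.3 3.4
   vertex 0.9 6.0 2.5
   vertex 0.2 4.7 5.9
  endloop
 endfacet
 facet normal 0.821 0.558 0.123
  outer loop
   vertex 2.6 3.3 3.4
   vertex 3.3 2.8 1.0
   vertex 0.9 6.0 2.5
  endloop
 endfacet
 facet normal -0.544 0.815 0.200
  outer loop
   vertex 0.6 5.8 2.5
   vertex 0.2 4.7 5.9
   vertex 0.9 6.0 2.5
  endloop
 endfacet
 facet normal -0.988 -0.068 -0.138
  outer loop
   vertex 0.6 5.8 2.5
   vertex 0.9 4.3 1.1
   vertex 0.2 4.7 5.9
  endloop
 endfacet
 facet normal -0.390 0.585 -0.711
  outer loop
   vertex 0.6 5.8 2.5
   vertex 0.9 6.0 2.5
   vertex 0.9 4.3 1.1
  endloop
 endfacet
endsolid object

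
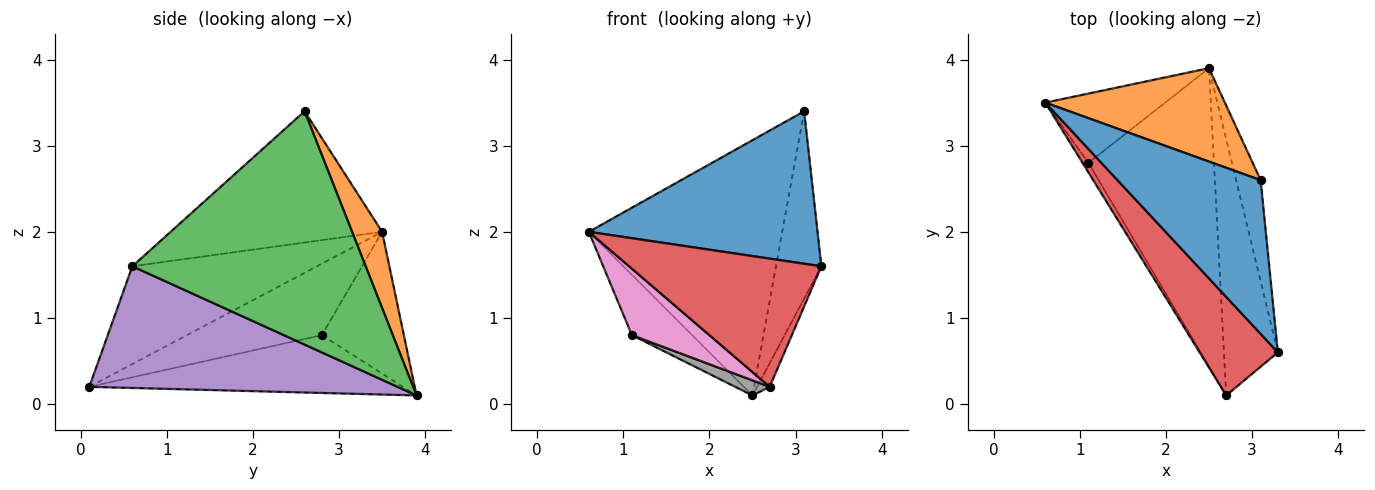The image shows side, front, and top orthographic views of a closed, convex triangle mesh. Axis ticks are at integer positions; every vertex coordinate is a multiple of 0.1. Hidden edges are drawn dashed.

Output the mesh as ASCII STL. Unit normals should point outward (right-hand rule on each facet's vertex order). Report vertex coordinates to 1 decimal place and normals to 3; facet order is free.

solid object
 facet normal -0.546 -0.590 0.595
  outer loop
   vertex 3.1 2.6 3.4
   vertex 0.6 3.5 2.0
   vertex 3.3 0.6 1.6
  endloop
 endfacet
 facet normal 0.144 0.929 0.340
  outer loop
   vertex 3.1 2.6 3.4
   vertex 2.5 3.9 0.1
   vertex 0.6 3.5 2.0
  endloop
 endfacet
 facet normal 0.976 0.190 -0.103
  outer loop
   vertex 3.1 2.6 3.4
   vertex 3.3 0.6 1.6
   vertex 2.5 3.9 0.1
  endloop
 endfacet
 facet normal -0.606 -0.631 0.485
  outer loop
   vertex 2.7 0.1 0.2
   vertex 3.3 0.6 1.6
   vertex 0.6 3.5 2.0
  endloop
 endfacet
 facet normal 0.914 0.037 -0.405
  outer loop
   vertex 2.7 0.1 0.2
   vertex 2.5 3.9 0.1
   vertex 3.3 0.6 1.6
  endloop
 endfacet
 facet normal -0.666 0.489 -0.563
  outer loop
   vertex 1.1 2.8 0.8
   vertex 0.6 3.5 2.0
   vertex 2.5 3.9 0.1
  endloop
 endfacet
 facet normal -0.865 -0.497 -0.071
  outer loop
   vertex 1.1 2.8 0.8
   vertex 2.7 0.1 0.2
   vertex 0.6 3.5 2.0
  endloop
 endfacet
 facet normal -0.418 -0.046 -0.907
  outer loop
   vertex 1.1 2.8 0.8
   vertex 2.5 3.9 0.1
   vertex 2.7 0.1 0.2
  endloop
 endfacet
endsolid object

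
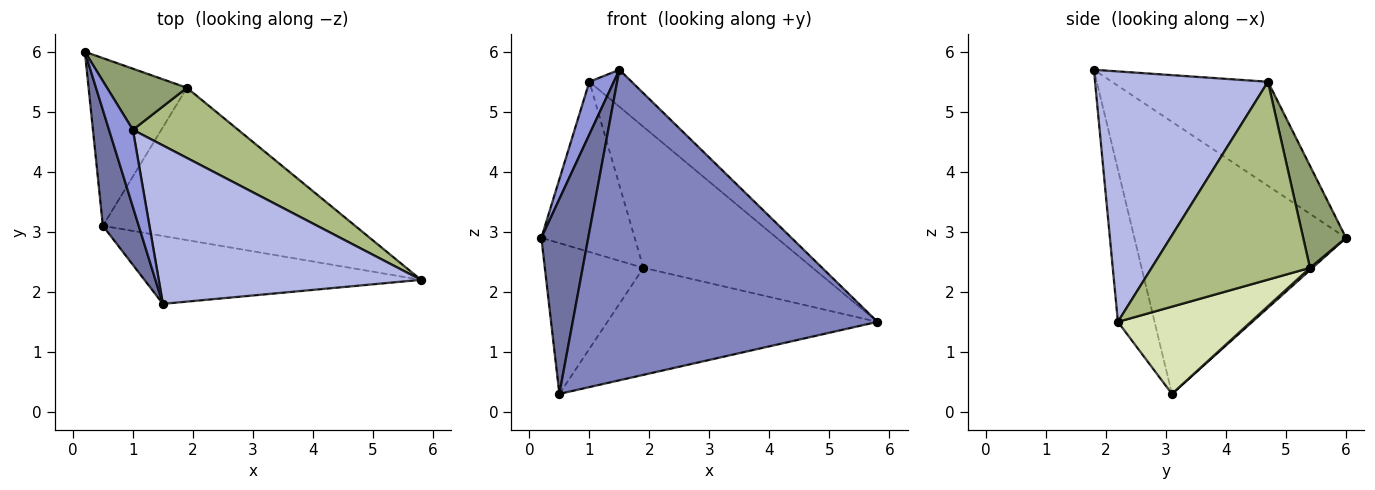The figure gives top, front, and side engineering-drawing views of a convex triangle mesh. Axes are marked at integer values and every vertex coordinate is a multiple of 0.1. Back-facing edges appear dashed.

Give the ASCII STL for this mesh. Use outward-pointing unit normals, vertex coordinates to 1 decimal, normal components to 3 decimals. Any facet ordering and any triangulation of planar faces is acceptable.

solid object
 facet normal -0.968 -0.215 0.128
  outer loop
   vertex 0.5 3.1 0.3
   vertex 1.5 1.8 5.7
   vertex 0.2 6.0 2.9
  endloop
 endfacet
 facet normal -0.117 -0.970 -0.212
  outer loop
   vertex 0.5 3.1 0.3
   vertex 5.8 2.2 1.5
   vertex 1.5 1.8 5.7
  endloop
 endfacet
 facet normal -0.964 -0.151 0.221
  outer loop
   vertex 1.0 4.7 5.5
   vertex 0.2 6.0 2.9
   vertex 1.5 1.8 5.7
  endloop
 endfacet
 facet normal 0.681 0.167 0.713
  outer loop
   vertex 1.0 4.7 5.5
   vertex 1.5 1.8 5.7
   vertex 5.8 2.2 1.5
  endloop
 endfacet
 facet normal 0.396 0.864 0.310
  outer loop
   vertex 1.9 5.4 2.4
   vertex 0.2 6.0 2.9
   vertex 1.0 4.7 5.5
  endloop
 endfacet
 facet normal 0.642 0.686 0.341
  outer loop
   vertex 1.9 5.4 2.4
   vertex 1.0 4.7 5.5
   vertex 5.8 2.2 1.5
  endloop
 endfacet
 facet normal 0.017 0.668 -0.744
  outer loop
   vertex 1.9 5.4 2.4
   vertex 0.5 3.1 0.3
   vertex 0.2 6.0 2.9
  endloop
 endfacet
 facet normal 0.272 0.553 -0.787
  outer loop
   vertex 1.9 5.4 2.4
   vertex 5.8 2.2 1.5
   vertex 0.5 3.1 0.3
  endloop
 endfacet
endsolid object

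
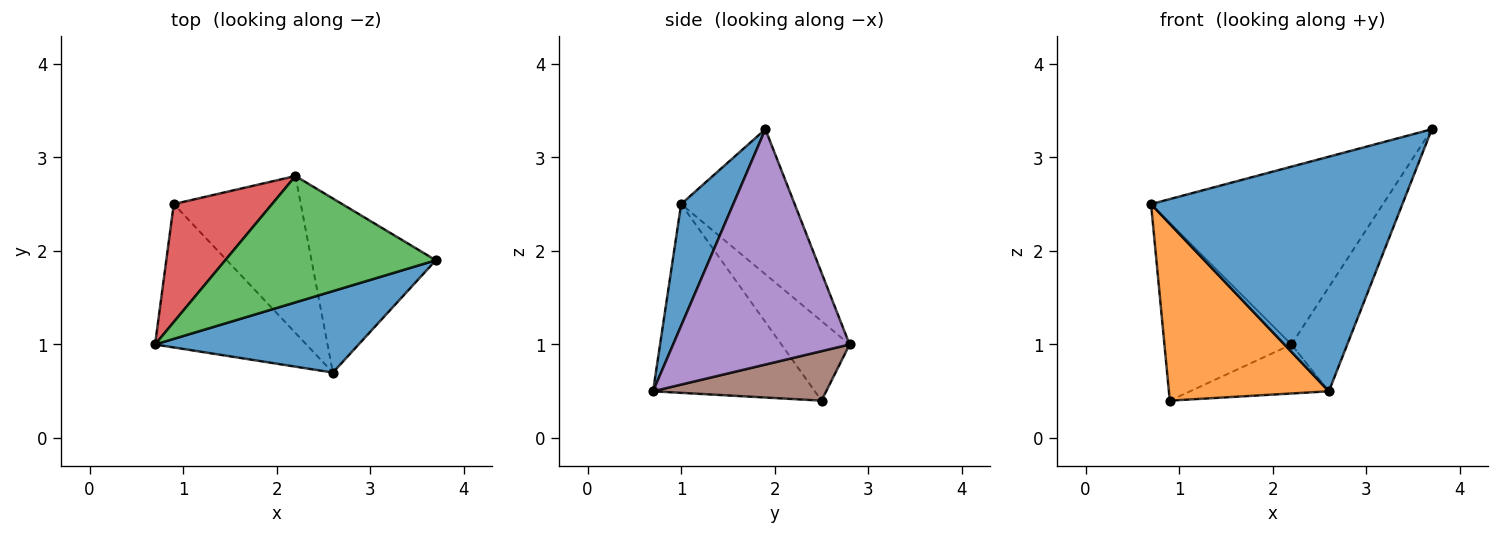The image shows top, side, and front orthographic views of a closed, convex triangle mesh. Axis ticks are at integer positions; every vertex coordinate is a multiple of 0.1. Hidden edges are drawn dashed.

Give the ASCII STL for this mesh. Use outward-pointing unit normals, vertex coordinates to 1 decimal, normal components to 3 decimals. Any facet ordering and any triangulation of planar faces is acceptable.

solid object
 facet normal 0.192 -0.927 0.322
  outer loop
   vertex 2.6 0.7 0.5
   vertex 3.7 1.9 3.3
   vertex 0.7 1.0 2.5
  endloop
 endfacet
 facet normal -0.618 -0.611 -0.495
  outer loop
   vertex 2.6 0.7 0.5
   vertex 0.7 1.0 2.5
   vertex 0.9 2.5 0.4
  endloop
 endfacet
 facet normal -0.371 0.757 0.538
  outer loop
   vertex 2.2 2.8 1.0
   vertex 0.7 1.0 2.5
   vertex 3.7 1.9 3.3
  endloop
 endfacet
 facet normal -0.408 0.761 0.504
  outer loop
   vertex 2.2 2.8 1.0
   vertex 0.9 2.5 0.4
   vertex 0.7 1.0 2.5
  endloop
 endfacet
 facet normal 0.851 0.269 -0.450
  outer loop
   vertex 2.2 2.8 1.0
   vertex 3.7 1.9 3.3
   vertex 2.6 0.7 0.5
  endloop
 endfacet
 facet normal 0.348 0.279 -0.895
  outer loop
   vertex 2.2 2.8 1.0
   vertex 2.6 0.7 0.5
   vertex 0.9 2.5 0.4
  endloop
 endfacet
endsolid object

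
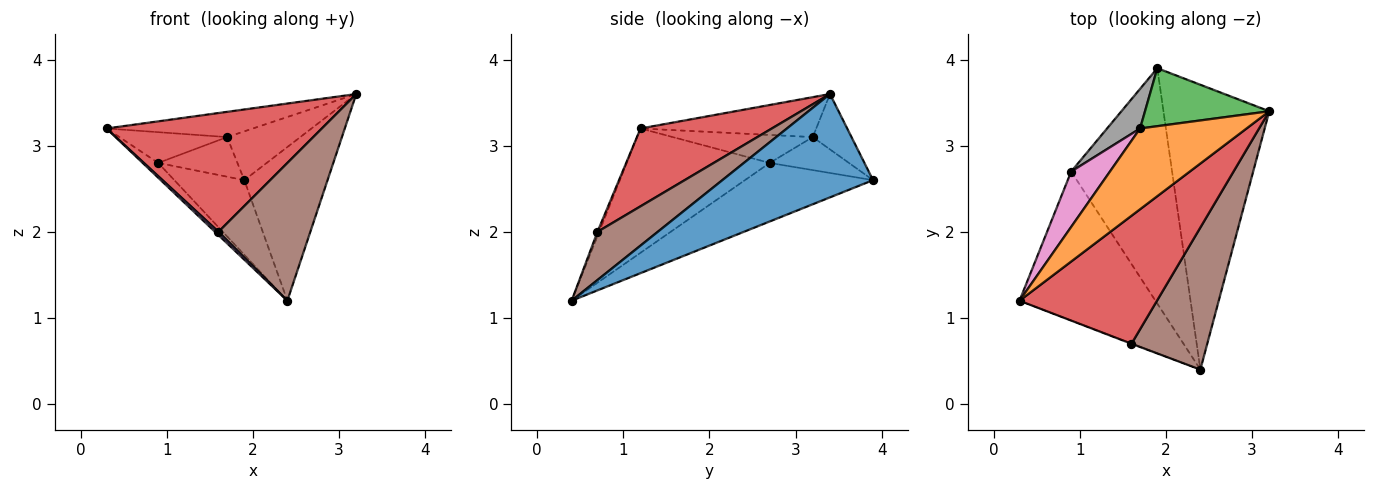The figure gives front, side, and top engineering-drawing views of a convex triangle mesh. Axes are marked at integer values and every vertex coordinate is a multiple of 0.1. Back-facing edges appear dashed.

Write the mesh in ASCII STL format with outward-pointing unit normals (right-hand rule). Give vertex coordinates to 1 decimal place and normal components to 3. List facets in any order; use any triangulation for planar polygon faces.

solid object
 facet normal 0.652 0.360 -0.667
  outer loop
   vertex 1.9 3.9 2.6
   vertex 3.2 3.4 3.6
   vertex 2.4 0.4 1.2
  endloop
 endfacet
 facet normal -0.337 0.281 0.899
  outer loop
   vertex 1.7 3.2 3.1
   vertex 0.3 1.2 3.2
   vertex 3.2 3.4 3.6
  endloop
 endfacet
 facet normal -0.323 0.609 0.724
  outer loop
   vertex 1.7 3.2 3.1
   vertex 3.2 3.4 3.6
   vertex 1.9 3.9 2.6
  endloop
 endfacet
 facet normal 0.383 -0.628 0.677
  outer loop
   vertex 1.6 0.7 2.0
   vertex 3.2 3.4 3.6
   vertex 0.3 1.2 3.2
  endloop
 endfacet
 facet normal -0.444 -0.889 -0.111
  outer loop
   vertex 1.6 0.7 2.0
   vertex 0.3 1.2 3.2
   vertex 2.4 0.4 1.2
  endloop
 endfacet
 facet normal 0.416 -0.633 0.653
  outer loop
   vertex 1.6 0.7 2.0
   vertex 2.4 0.4 1.2
   vertex 3.2 3.4 3.6
  endloop
 endfacet
 facet normal -0.534 0.411 0.739
  outer loop
   vertex 0.9 2.7 2.8
   vertex 0.3 1.2 3.2
   vertex 1.7 3.2 3.1
  endloop
 endfacet
 facet normal -0.577 0.577 0.577
  outer loop
   vertex 0.9 2.7 2.8
   vertex 1.7 3.2 3.1
   vertex 1.9 3.9 2.6
  endloop
 endfacet
 facet normal -0.673 0.073 -0.736
  outer loop
   vertex 0.9 2.7 2.8
   vertex 2.4 0.4 1.2
   vertex 0.3 1.2 3.2
  endloop
 endfacet
 facet normal -0.484 0.264 -0.834
  outer loop
   vertex 0.9 2.7 2.8
   vertex 1.9 3.9 2.6
   vertex 2.4 0.4 1.2
  endloop
 endfacet
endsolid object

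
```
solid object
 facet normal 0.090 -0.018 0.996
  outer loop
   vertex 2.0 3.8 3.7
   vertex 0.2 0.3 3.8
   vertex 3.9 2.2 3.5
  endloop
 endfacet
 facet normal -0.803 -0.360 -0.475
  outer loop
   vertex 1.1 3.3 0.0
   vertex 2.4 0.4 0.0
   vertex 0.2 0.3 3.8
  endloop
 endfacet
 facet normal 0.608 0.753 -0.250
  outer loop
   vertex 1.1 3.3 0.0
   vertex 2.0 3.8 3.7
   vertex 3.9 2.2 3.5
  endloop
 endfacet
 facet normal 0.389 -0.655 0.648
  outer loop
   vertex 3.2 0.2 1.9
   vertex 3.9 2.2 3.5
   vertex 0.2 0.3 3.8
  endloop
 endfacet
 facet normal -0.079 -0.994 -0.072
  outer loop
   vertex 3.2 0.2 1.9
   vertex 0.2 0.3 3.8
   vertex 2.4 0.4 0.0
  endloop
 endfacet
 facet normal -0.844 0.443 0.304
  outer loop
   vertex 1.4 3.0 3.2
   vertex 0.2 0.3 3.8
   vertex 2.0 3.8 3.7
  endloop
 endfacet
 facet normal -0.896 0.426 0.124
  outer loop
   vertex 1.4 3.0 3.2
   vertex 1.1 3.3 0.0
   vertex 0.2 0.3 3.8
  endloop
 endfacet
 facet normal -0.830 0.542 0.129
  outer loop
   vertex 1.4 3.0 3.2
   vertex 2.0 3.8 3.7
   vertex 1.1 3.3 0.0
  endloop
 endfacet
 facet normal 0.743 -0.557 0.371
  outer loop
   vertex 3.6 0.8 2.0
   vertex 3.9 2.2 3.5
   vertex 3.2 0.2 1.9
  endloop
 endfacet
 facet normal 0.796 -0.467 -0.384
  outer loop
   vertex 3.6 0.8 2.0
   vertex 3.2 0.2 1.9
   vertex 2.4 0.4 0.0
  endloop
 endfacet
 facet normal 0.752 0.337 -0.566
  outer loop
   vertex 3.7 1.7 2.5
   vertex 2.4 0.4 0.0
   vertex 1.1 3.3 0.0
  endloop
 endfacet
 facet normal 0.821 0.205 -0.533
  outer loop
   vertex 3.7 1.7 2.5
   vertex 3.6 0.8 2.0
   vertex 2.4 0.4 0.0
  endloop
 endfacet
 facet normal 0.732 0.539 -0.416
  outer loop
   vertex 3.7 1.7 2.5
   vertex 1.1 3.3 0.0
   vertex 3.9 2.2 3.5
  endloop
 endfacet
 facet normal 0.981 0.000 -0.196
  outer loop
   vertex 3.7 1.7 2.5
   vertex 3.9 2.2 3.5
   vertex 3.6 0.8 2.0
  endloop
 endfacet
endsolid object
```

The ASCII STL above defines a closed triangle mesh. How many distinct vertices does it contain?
9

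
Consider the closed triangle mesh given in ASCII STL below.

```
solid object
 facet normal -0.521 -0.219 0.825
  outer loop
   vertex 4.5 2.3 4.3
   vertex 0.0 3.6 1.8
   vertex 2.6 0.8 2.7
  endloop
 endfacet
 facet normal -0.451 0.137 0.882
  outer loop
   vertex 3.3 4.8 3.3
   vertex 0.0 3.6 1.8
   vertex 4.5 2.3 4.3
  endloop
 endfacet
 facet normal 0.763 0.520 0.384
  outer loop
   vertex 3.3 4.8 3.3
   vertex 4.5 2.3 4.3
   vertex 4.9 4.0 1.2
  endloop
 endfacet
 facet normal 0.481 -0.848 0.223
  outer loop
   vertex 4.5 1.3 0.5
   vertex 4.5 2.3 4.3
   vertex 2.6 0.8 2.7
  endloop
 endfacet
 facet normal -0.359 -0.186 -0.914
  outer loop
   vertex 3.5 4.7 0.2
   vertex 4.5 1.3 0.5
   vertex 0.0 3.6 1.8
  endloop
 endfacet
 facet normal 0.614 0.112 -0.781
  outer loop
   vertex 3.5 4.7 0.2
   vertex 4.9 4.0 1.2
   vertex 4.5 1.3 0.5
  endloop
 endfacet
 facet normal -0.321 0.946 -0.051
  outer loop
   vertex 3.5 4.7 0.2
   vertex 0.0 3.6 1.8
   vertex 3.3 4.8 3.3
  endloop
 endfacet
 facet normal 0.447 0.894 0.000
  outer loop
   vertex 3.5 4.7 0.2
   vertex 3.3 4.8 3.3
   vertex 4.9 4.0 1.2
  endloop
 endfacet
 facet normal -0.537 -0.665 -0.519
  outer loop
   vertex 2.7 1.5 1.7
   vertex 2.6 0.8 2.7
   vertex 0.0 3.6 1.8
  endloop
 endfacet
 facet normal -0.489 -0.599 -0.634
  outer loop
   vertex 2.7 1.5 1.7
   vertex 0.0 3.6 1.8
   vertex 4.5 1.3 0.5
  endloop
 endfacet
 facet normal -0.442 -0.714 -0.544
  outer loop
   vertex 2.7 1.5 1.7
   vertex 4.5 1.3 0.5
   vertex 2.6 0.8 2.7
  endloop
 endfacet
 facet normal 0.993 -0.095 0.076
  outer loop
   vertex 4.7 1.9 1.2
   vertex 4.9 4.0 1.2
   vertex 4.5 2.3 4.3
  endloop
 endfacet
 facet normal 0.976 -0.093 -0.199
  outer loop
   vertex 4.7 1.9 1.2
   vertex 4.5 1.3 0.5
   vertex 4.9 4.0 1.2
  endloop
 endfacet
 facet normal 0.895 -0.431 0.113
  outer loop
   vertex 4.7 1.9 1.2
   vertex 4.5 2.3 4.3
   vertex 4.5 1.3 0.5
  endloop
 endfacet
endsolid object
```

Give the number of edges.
21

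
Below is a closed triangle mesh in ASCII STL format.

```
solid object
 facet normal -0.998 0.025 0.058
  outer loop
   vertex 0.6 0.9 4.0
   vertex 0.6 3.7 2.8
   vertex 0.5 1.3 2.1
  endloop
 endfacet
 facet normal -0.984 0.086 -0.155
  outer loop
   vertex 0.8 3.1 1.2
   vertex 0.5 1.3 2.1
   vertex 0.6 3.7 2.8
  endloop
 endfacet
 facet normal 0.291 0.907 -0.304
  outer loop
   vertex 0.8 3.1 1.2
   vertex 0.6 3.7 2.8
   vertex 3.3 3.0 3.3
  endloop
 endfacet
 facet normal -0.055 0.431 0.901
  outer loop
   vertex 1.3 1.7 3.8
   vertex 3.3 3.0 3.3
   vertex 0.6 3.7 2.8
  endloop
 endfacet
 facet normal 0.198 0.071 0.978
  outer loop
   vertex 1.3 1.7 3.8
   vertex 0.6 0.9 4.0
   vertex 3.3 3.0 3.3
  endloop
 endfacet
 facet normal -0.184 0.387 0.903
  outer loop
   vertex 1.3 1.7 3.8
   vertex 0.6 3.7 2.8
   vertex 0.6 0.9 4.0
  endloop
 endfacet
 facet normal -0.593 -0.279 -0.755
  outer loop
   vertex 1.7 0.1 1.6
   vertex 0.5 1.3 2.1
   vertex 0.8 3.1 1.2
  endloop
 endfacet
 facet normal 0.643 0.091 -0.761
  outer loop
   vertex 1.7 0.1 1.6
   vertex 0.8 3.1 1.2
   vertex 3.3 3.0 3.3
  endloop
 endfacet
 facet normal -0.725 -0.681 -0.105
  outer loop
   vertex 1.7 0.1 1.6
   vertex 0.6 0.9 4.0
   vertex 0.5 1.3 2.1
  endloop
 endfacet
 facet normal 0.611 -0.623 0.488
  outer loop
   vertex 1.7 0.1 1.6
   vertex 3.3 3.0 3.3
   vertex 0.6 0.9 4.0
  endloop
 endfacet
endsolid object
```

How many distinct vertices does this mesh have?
7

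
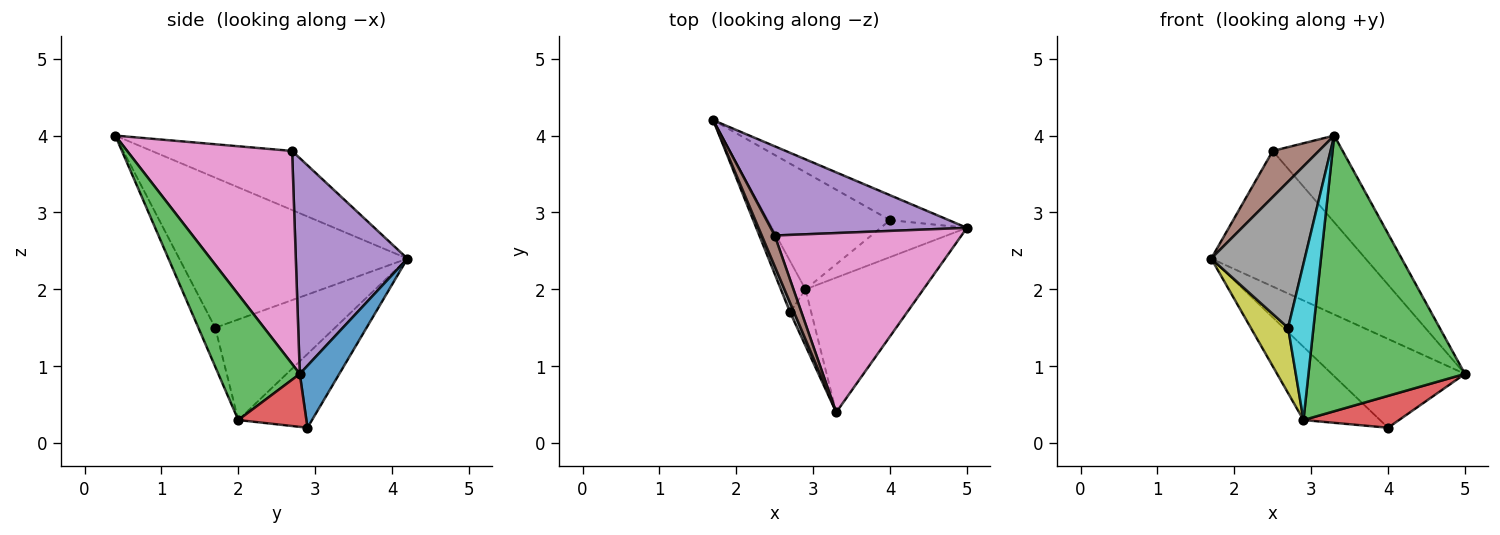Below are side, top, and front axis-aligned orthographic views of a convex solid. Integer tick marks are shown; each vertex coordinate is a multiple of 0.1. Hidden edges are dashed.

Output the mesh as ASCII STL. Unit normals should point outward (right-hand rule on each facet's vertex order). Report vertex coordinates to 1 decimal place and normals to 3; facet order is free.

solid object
 facet normal 0.275 0.926 -0.260
  outer loop
   vertex 4.0 2.9 0.2
   vertex 1.7 4.2 2.4
   vertex 5.0 2.8 0.9
  endloop
 endfacet
 facet normal -0.455 0.472 -0.755
  outer loop
   vertex 2.9 2.0 0.3
   vertex 1.7 4.2 2.4
   vertex 4.0 2.9 0.2
  endloop
 endfacet
 facet normal 0.424 -0.814 -0.398
  outer loop
   vertex 2.9 2.0 0.3
   vertex 5.0 2.8 0.9
   vertex 3.3 0.4 4.0
  endloop
 endfacet
 facet normal 0.422 -0.592 -0.687
  outer loop
   vertex 2.9 2.0 0.3
   vertex 4.0 2.9 0.2
   vertex 5.0 2.8 0.9
  endloop
 endfacet
 facet normal 0.517 0.715 0.470
  outer loop
   vertex 2.5 2.7 3.8
   vertex 5.0 2.8 0.9
   vertex 1.7 4.2 2.4
  endloop
 endfacet
 facet normal -0.930 -0.306 0.204
  outer loop
   vertex 2.5 2.7 3.8
   vertex 1.7 4.2 2.4
   vertex 3.3 0.4 4.0
  endloop
 endfacet
 facet normal 0.716 0.304 0.628
  outer loop
   vertex 2.5 2.7 3.8
   vertex 3.3 0.4 4.0
   vertex 5.0 2.8 0.9
  endloop
 endfacet
 facet normal -0.925 -0.379 0.025
  outer loop
   vertex 2.7 1.7 1.5
   vertex 3.3 0.4 4.0
   vertex 1.7 4.2 2.4
  endloop
 endfacet
 facet normal -0.930 -0.290 -0.227
  outer loop
   vertex 2.7 1.7 1.5
   vertex 1.7 4.2 2.4
   vertex 2.9 2.0 0.3
  endloop
 endfacet
 facet normal -0.530 -0.798 -0.288
  outer loop
   vertex 2.7 1.7 1.5
   vertex 2.9 2.0 0.3
   vertex 3.3 0.4 4.0
  endloop
 endfacet
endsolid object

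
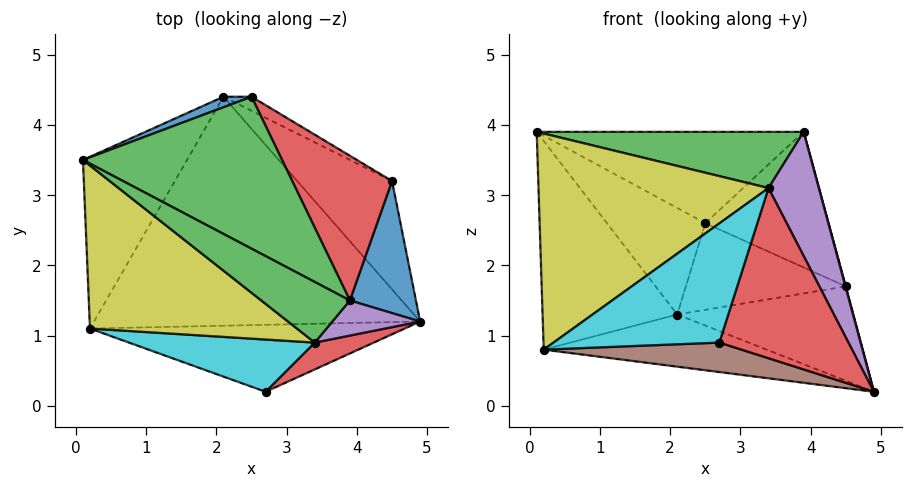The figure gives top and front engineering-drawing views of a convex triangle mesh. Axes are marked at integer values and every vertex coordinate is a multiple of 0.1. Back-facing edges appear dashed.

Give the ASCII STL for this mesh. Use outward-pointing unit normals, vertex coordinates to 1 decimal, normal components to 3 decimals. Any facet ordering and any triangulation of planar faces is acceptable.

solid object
 facet normal 0.965 -0.003 0.261
  outer loop
   vertex 4.5 3.2 1.7
   vertex 3.9 1.5 3.9
   vertex 4.9 1.2 0.2
  endloop
 endfacet
 facet normal 0.413 0.598 -0.687
  outer loop
   vertex 2.1 4.4 1.3
   vertex 4.5 3.2 1.7
   vertex 4.9 1.2 0.2
  endloop
 endfacet
 facet normal -0.337 -0.640 0.691
  outer loop
   vertex 3.4 0.9 3.1
   vertex 3.9 1.5 3.9
   vertex 0.1 3.5 3.9
  endloop
 endfacet
 facet normal 0.446 -0.884 0.139
  outer loop
   vertex 3.4 0.9 3.1
   vertex 2.7 0.2 0.9
   vertex 4.9 1.2 0.2
  endloop
 endfacet
 facet normal 0.584 -0.781 0.221
  outer loop
   vertex 3.4 0.9 3.1
   vertex 4.9 1.2 0.2
   vertex 3.9 1.5 3.9
  endloop
 endfacet
 facet normal -0.108 -0.400 -0.910
  outer loop
   vertex 0.2 1.1 0.8
   vertex 4.9 1.2 0.2
   vertex 2.7 0.2 0.9
  endloop
 endfacet
 facet normal -0.128 0.220 -0.967
  outer loop
   vertex 0.2 1.1 0.8
   vertex 2.1 4.4 1.3
   vertex 4.9 1.2 0.2
  endloop
 endfacet
 facet normal -0.761 0.501 -0.412
  outer loop
   vertex 0.2 1.1 0.8
   vertex 0.1 3.5 3.9
   vertex 2.1 4.4 1.3
  endloop
 endfacet
 facet normal -0.435 -0.719 0.542
  outer loop
   vertex 0.2 1.1 0.8
   vertex 3.4 0.9 3.1
   vertex 0.1 3.5 3.9
  endloop
 endfacet
 facet normal -0.327 -0.866 0.379
  outer loop
   vertex 0.2 1.1 0.8
   vertex 2.7 0.2 0.9
   vertex 3.4 0.9 3.1
  endloop
 endfacet
 facet normal -0.305 0.948 0.094
  outer loop
   vertex 2.5 4.4 2.6
   vertex 2.1 4.4 1.3
   vertex 0.1 3.5 3.9
  endloop
 endfacet
 facet normal 0.462 0.876 -0.142
  outer loop
   vertex 2.5 4.4 2.6
   vertex 4.5 3.2 1.7
   vertex 2.1 4.4 1.3
  endloop
 endfacet
 facet normal 0.262 0.497 0.827
  outer loop
   vertex 2.5 4.4 2.6
   vertex 0.1 3.5 3.9
   vertex 3.9 1.5 3.9
  endloop
 endfacet
 facet normal 0.594 0.550 0.587
  outer loop
   vertex 2.5 4.4 2.6
   vertex 3.9 1.5 3.9
   vertex 4.5 3.2 1.7
  endloop
 endfacet
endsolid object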